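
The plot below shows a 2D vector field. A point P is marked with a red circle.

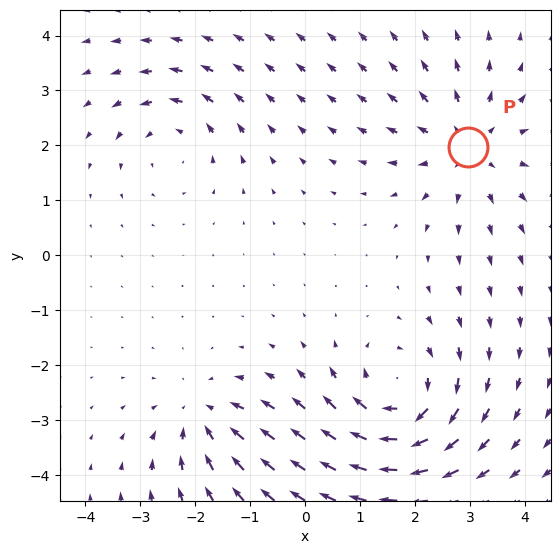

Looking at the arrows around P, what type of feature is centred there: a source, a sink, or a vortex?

At P (3.0, 2.0) the arrows spread outward. Divergence about +3, curl ≈0 — positive divergence with near-zero curl is a source.

source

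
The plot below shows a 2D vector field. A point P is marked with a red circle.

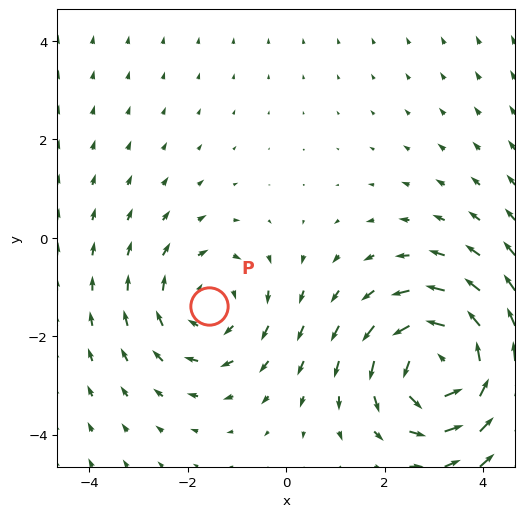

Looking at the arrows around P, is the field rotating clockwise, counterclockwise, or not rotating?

Near P at (-1.6, -1.4) the arrows circulate clockwise. The curl (z-component) there is about -2; negative curl means clockwise rotation.

clockwise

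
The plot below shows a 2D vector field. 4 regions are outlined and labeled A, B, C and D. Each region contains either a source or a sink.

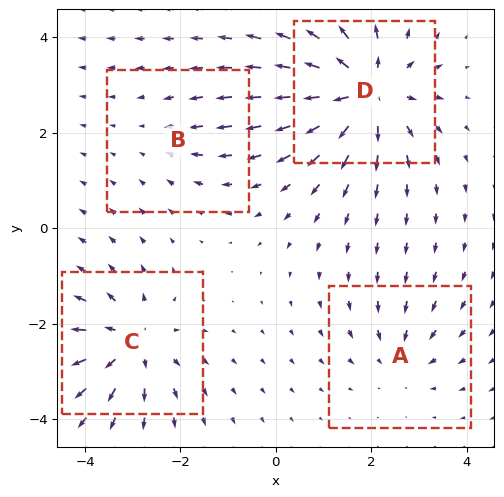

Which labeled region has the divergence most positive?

D

Divergence at each region's feature centre — A: about -3, B: about -2, C: about +5, D: about +7. Region D is most positive.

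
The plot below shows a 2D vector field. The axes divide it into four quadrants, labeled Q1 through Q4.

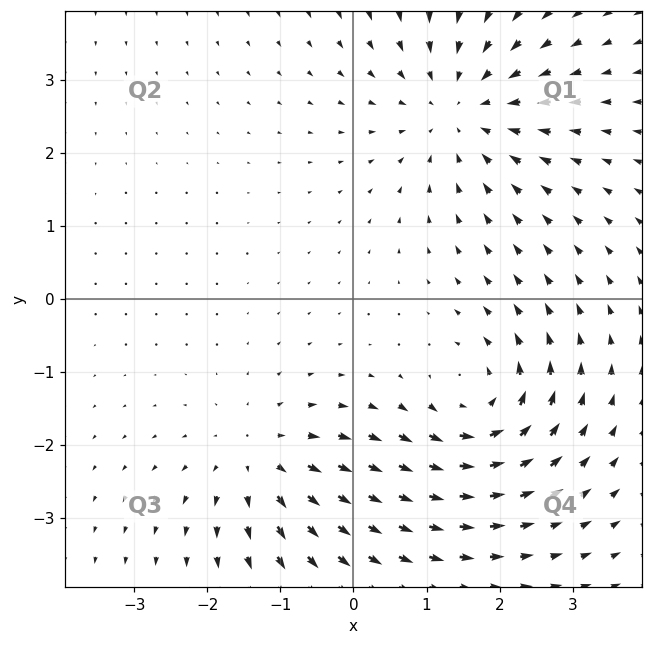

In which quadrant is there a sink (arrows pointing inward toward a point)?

Q1

The sink sits at approximately (1.5, 2.6), which lies in quadrant Q1. The divergence there is about -4, negative as expected for a sink.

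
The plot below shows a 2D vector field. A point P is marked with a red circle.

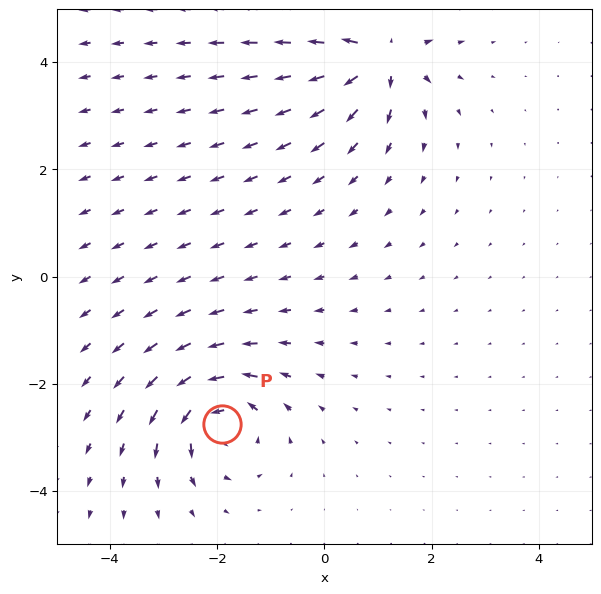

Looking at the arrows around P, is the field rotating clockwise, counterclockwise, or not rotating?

Near P at (-1.9, -2.8) the arrows circulate counterclockwise. The curl (z-component) there is about +5; positive curl means counterclockwise rotation.

counterclockwise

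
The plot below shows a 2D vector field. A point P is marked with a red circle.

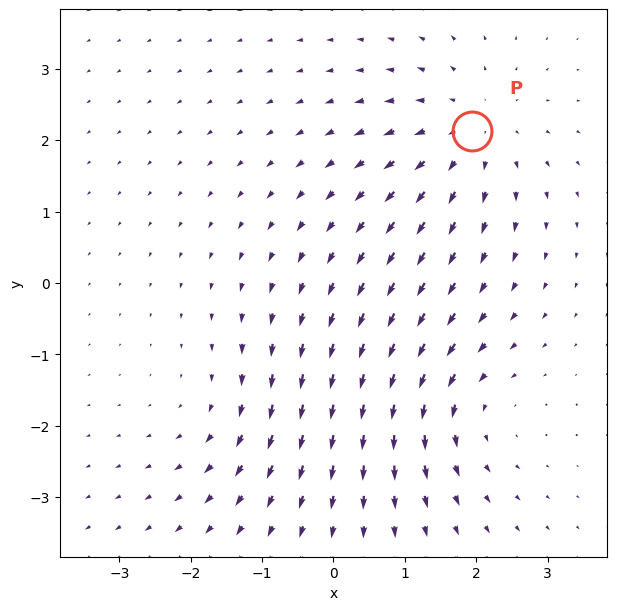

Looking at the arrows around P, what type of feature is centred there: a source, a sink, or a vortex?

At P (1.9, 2.1) the arrows spread outward. Divergence about +4, curl ≈0 — positive divergence with near-zero curl is a source.

source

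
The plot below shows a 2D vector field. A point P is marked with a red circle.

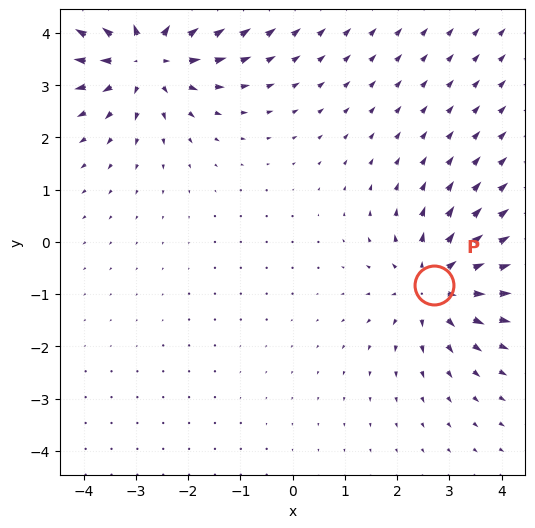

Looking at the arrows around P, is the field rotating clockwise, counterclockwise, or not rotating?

not rotating

Near P at (2.7, -0.8) the arrows show no circulation. The curl there is ≈0.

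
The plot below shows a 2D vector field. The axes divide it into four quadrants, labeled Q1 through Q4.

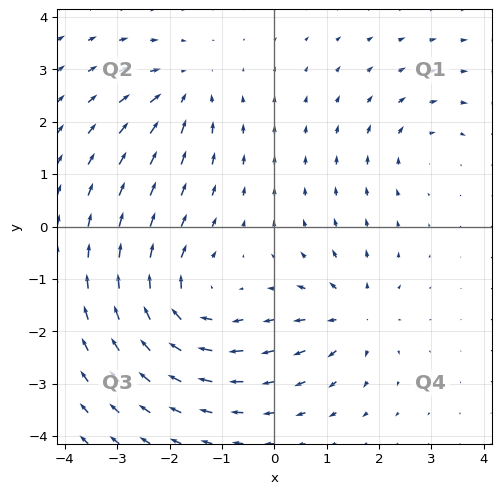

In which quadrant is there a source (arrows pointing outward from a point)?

The source sits at approximately (1.5, -1.7), which lies in quadrant Q4. The divergence there is about +4, positive as expected for a source.

Q4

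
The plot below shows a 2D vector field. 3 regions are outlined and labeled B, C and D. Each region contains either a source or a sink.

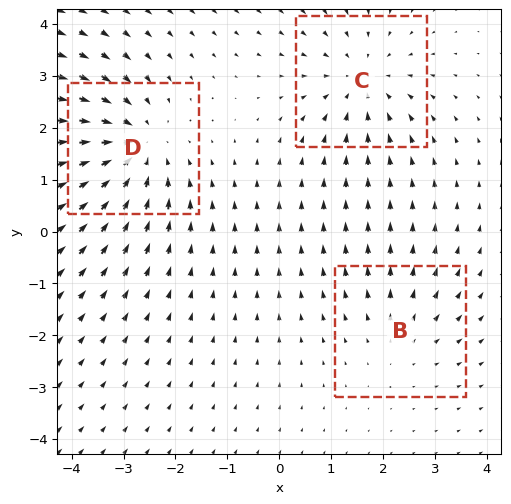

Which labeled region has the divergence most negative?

D

Divergence at each region's feature centre — B: about +2, C: about -3, D: about -4. Region D is most negative.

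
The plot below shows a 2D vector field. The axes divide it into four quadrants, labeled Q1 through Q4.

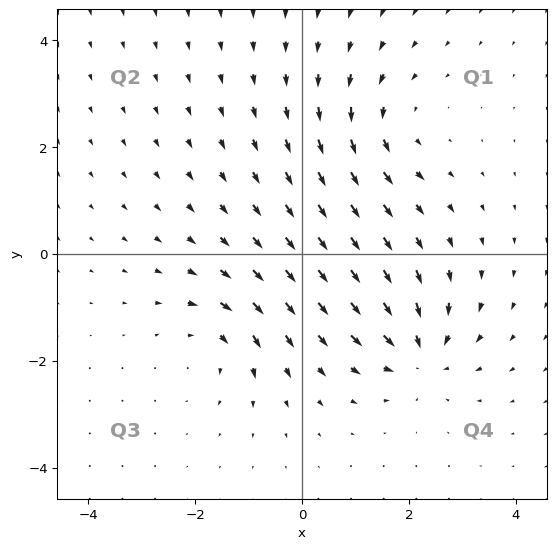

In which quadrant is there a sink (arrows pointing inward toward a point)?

The sink sits at approximately (2.2, -1.9), which lies in quadrant Q4. The divergence there is about -6, negative as expected for a sink.

Q4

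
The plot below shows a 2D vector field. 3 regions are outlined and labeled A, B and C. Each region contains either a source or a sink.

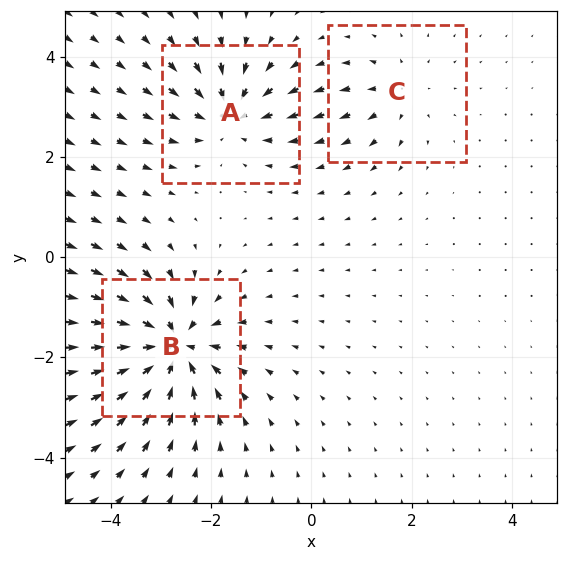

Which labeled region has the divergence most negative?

Divergence at each region's feature centre — A: about -4, B: about -6, C: about +2. Region B is most negative.

B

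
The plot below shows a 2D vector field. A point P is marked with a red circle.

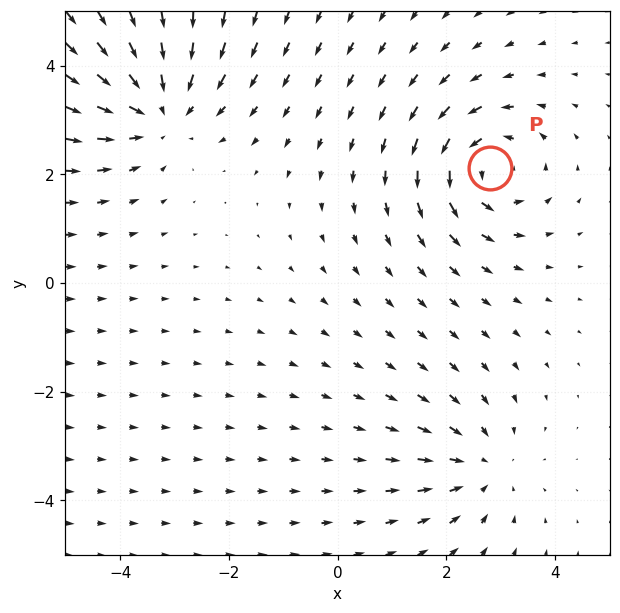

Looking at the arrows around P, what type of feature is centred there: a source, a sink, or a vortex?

vortex

At P (2.8, 2.1) the arrows circulate counterclockwise. Divergence ≈0, curl about +5 — near-zero divergence with nonzero curl is a vortex.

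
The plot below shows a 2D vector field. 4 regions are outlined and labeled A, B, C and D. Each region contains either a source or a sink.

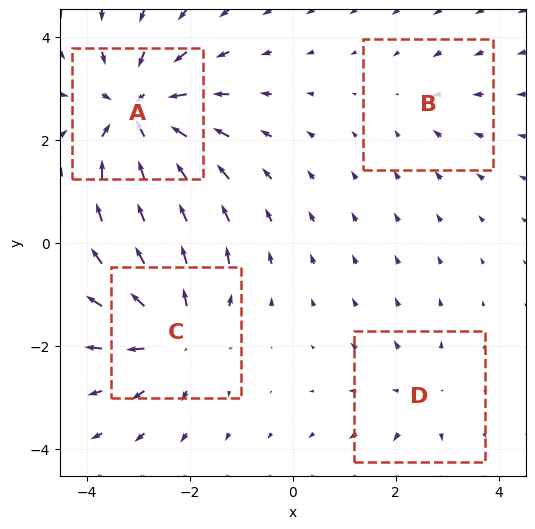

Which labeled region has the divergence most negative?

Divergence at each region's feature centre — A: about -6, B: about -2, C: about +5, D: about +3. Region A is most negative.

A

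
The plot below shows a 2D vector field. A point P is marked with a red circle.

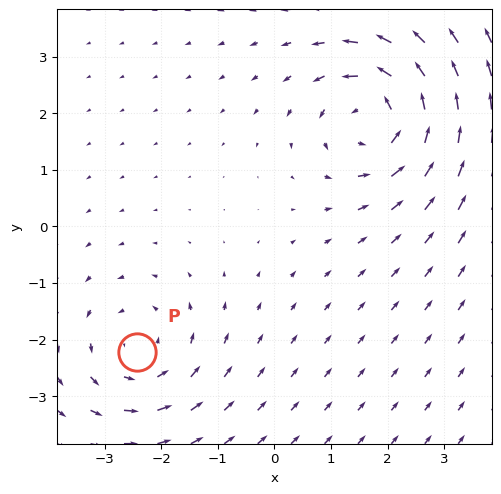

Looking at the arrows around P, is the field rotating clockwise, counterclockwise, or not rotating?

counterclockwise

Near P at (-2.4, -2.2) the arrows circulate counterclockwise. The curl (z-component) there is about +3; positive curl means counterclockwise rotation.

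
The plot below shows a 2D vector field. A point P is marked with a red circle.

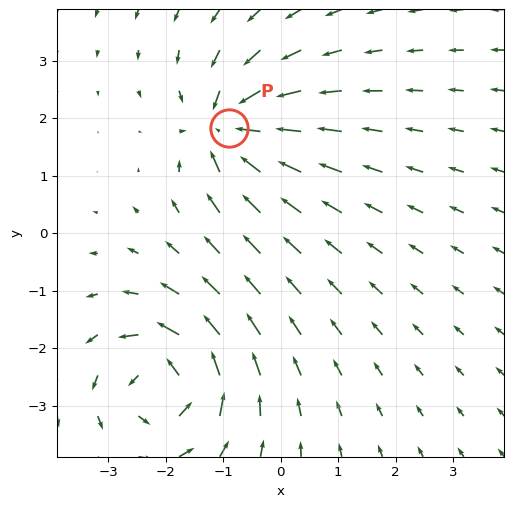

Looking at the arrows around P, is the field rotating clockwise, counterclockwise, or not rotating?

not rotating

Near P at (-0.9, 1.8) the arrows show no circulation. The curl there is ≈0.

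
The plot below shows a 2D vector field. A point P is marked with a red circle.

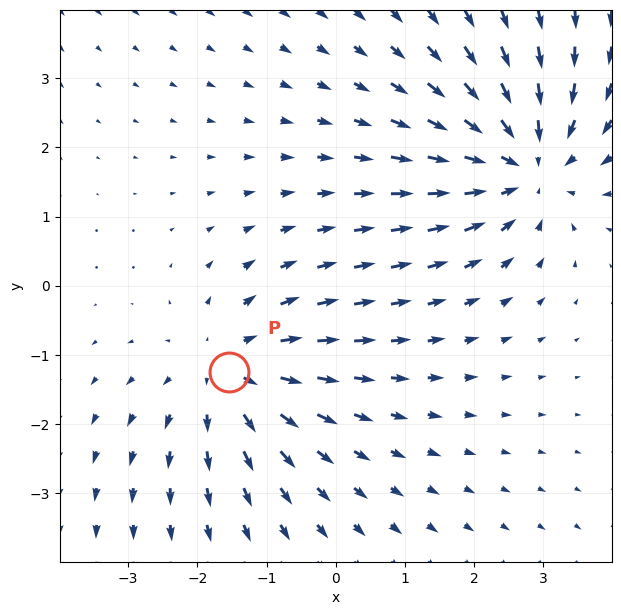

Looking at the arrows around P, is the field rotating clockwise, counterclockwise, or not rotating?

Near P at (-1.5, -1.2) the arrows show no circulation. The curl there is ≈0.

not rotating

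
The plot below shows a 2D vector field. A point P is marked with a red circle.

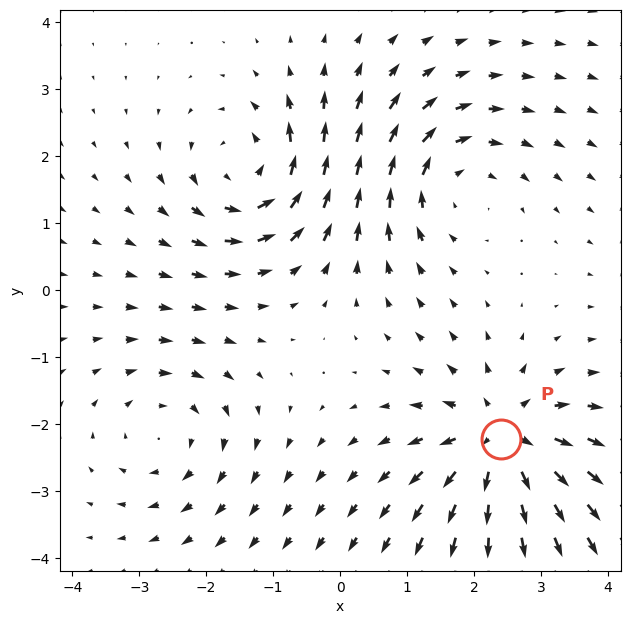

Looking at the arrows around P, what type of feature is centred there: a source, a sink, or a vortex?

At P (2.4, -2.2) the arrows spread outward. Divergence about +6, curl ≈0 — positive divergence with near-zero curl is a source.

source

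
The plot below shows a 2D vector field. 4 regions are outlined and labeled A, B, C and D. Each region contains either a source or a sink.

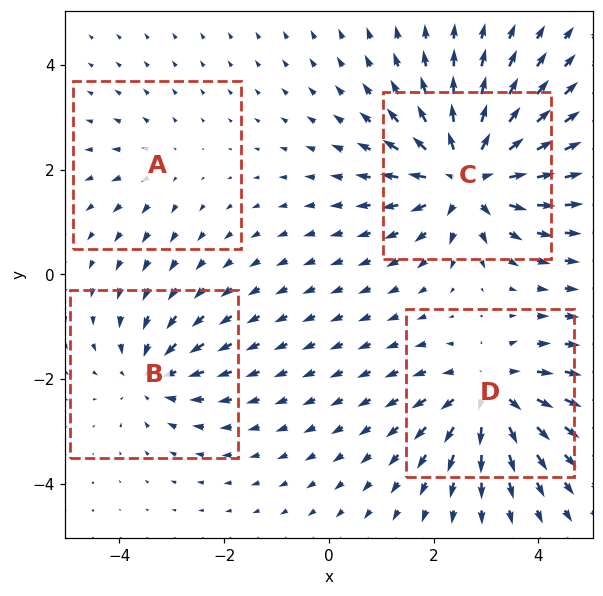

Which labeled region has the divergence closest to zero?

A

Divergence at each region's feature centre — A: about +2, B: about -4, C: about +7, D: about +5. Region A is closest to zero.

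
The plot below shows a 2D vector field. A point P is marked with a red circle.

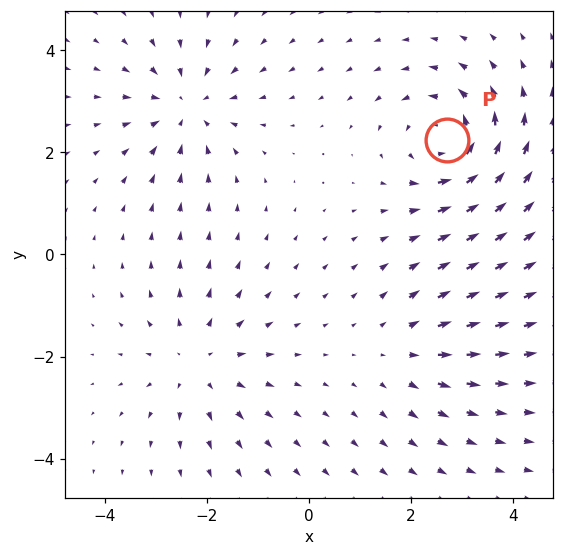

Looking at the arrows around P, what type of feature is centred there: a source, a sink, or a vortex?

vortex

At P (2.7, 2.2) the arrows circulate counterclockwise. Divergence ≈0, curl about +5 — near-zero divergence with nonzero curl is a vortex.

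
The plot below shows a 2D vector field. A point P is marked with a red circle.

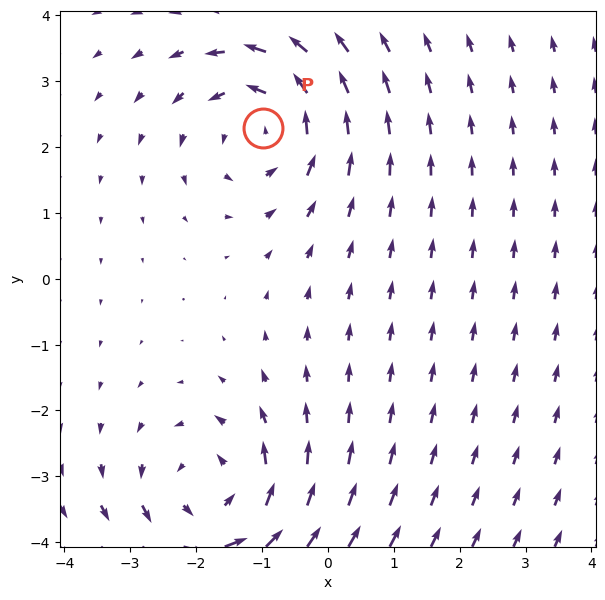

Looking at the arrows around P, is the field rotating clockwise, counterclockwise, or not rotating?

counterclockwise

Near P at (-1.0, 2.3) the arrows circulate counterclockwise. The curl (z-component) there is about +3; positive curl means counterclockwise rotation.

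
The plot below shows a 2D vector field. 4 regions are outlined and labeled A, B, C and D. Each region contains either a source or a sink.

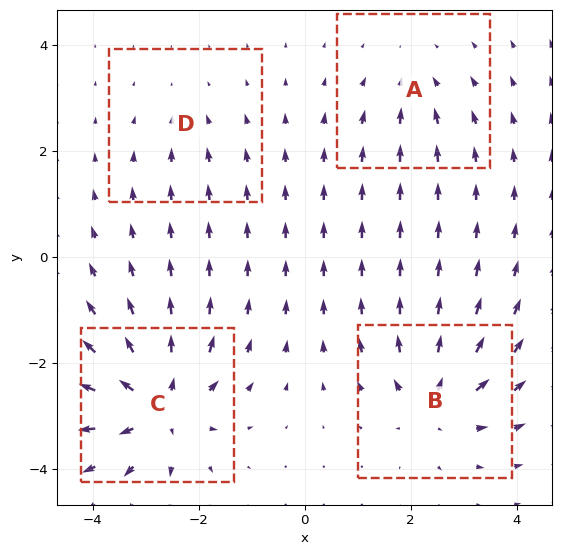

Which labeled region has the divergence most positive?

Divergence at each region's feature centre — A: about -3, B: about +6, C: about +8, D: about -2. Region C is most positive.

C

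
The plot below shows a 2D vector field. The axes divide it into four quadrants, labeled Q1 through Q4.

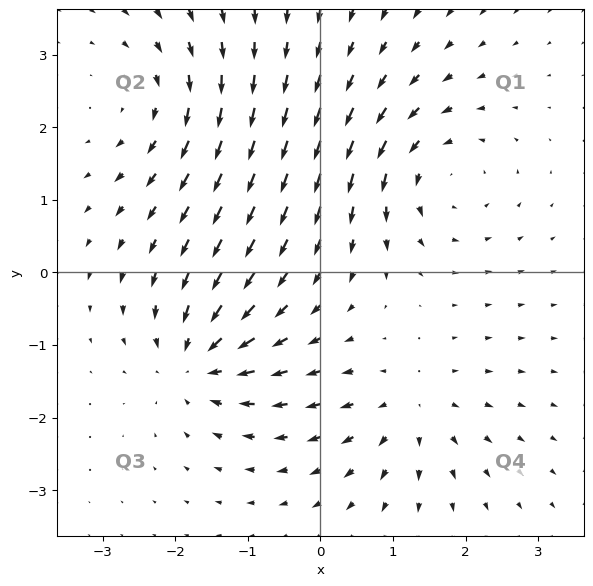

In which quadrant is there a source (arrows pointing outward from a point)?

The source sits at approximately (1.2, -1.9), which lies in quadrant Q4. The divergence there is about +4, positive as expected for a source.

Q4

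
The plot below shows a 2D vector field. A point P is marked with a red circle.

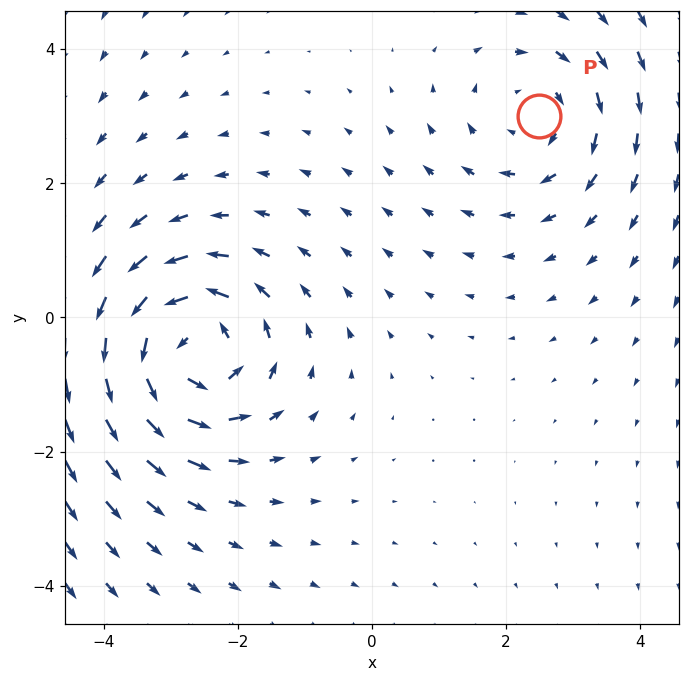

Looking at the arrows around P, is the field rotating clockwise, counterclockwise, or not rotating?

clockwise

Near P at (2.5, 3.0) the arrows circulate clockwise. The curl (z-component) there is about -3; negative curl means clockwise rotation.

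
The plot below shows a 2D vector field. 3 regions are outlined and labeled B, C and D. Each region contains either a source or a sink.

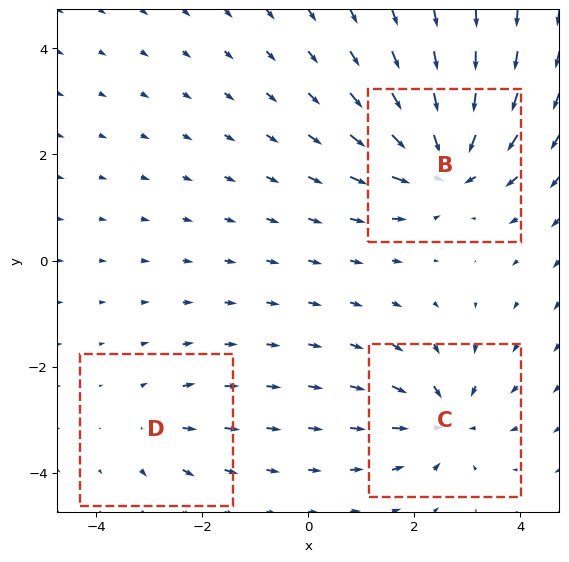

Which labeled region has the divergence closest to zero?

D

Divergence at each region's feature centre — B: about -6, C: about -4, D: about +2. Region D is closest to zero.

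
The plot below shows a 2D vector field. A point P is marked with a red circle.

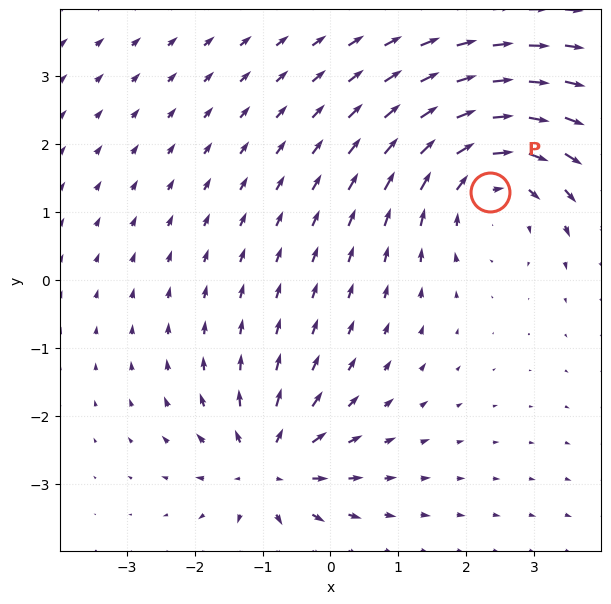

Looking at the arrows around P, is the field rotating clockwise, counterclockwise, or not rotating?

Near P at (2.3, 1.3) the arrows circulate clockwise. The curl (z-component) there is about -4; negative curl means clockwise rotation.

clockwise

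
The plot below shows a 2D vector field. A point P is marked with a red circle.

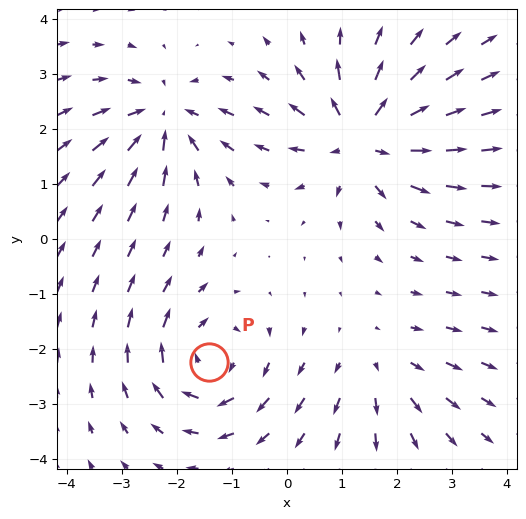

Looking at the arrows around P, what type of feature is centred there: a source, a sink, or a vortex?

At P (-1.4, -2.2) the arrows circulate clockwise. Divergence ≈0, curl about -4 — near-zero divergence with nonzero curl is a vortex.

vortex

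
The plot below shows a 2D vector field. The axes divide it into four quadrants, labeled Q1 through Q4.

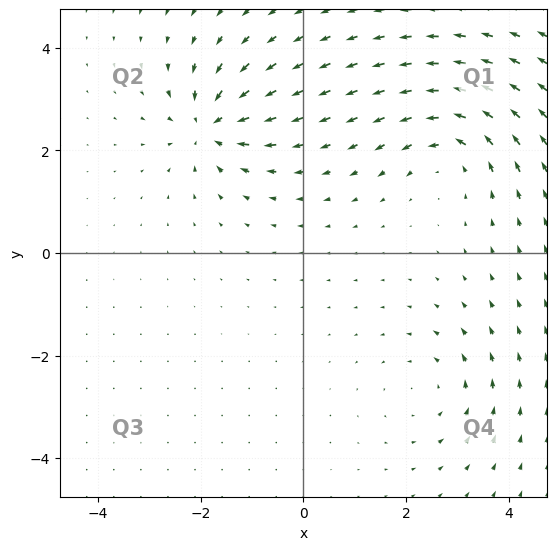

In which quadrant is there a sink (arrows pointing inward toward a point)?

The sink sits at approximately (-1.8, 2.5), which lies in quadrant Q2. The divergence there is about -6, negative as expected for a sink.

Q2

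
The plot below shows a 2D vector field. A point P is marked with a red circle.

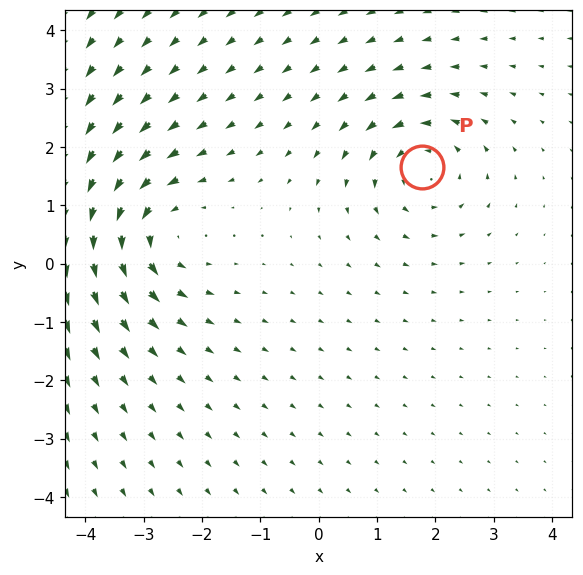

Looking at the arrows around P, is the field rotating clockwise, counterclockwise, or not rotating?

Near P at (1.8, 1.7) the arrows circulate counterclockwise. The curl (z-component) there is about +4; positive curl means counterclockwise rotation.

counterclockwise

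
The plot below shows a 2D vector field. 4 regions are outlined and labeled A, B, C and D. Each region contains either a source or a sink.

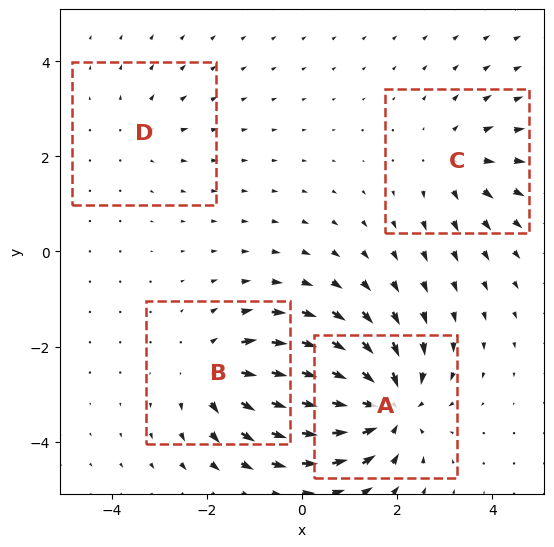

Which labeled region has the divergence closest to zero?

Divergence at each region's feature centre — A: about -7, B: about +5, C: about +3, D: about +2. Region D is closest to zero.

D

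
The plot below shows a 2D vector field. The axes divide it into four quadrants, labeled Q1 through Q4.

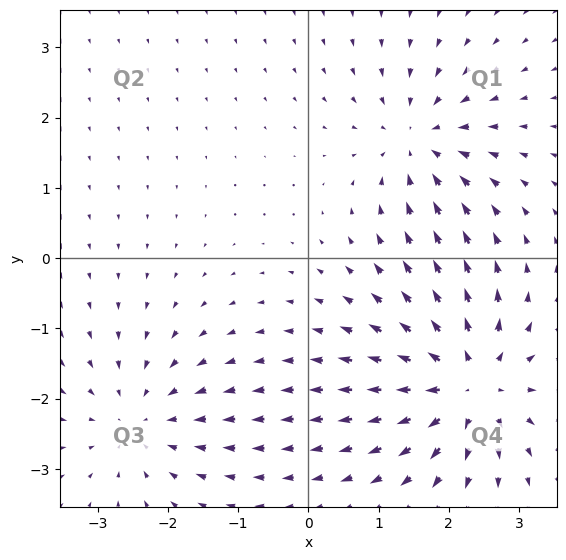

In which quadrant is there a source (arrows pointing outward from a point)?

The source sits at approximately (2.3, -1.8), which lies in quadrant Q4. The divergence there is about +5, positive as expected for a source.

Q4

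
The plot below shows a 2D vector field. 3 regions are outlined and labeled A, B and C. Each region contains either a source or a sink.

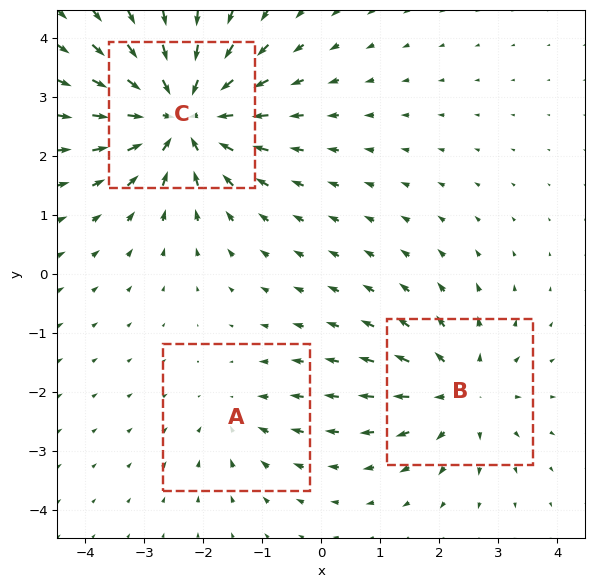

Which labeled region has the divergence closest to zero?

Divergence at each region's feature centre — A: about -2, B: about +3, C: about -5. Region A is closest to zero.

A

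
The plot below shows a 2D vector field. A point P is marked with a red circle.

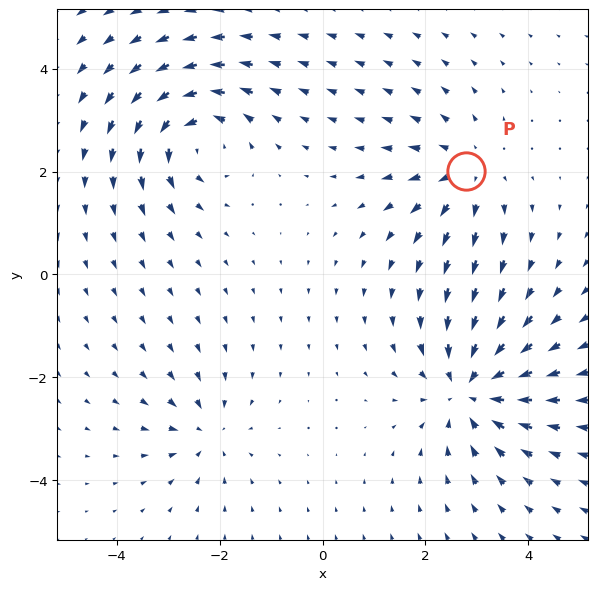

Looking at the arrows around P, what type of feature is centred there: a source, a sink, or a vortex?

At P (2.8, 2.0) the arrows spread outward. Divergence about +3, curl ≈0 — positive divergence with near-zero curl is a source.

source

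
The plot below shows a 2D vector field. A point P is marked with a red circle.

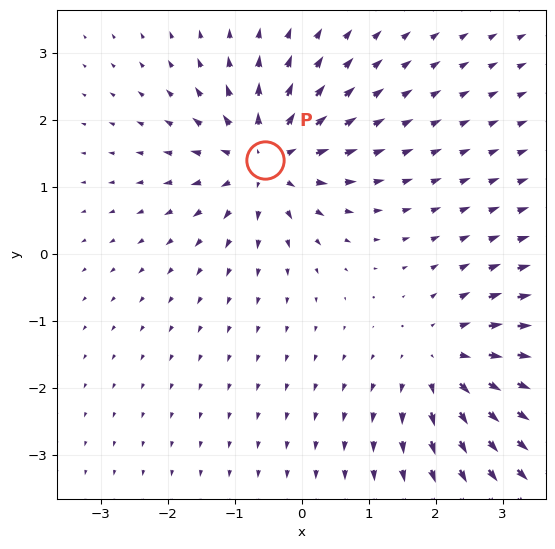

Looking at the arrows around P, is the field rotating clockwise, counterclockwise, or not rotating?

not rotating

Near P at (-0.6, 1.4) the arrows show no circulation. The curl there is ≈0.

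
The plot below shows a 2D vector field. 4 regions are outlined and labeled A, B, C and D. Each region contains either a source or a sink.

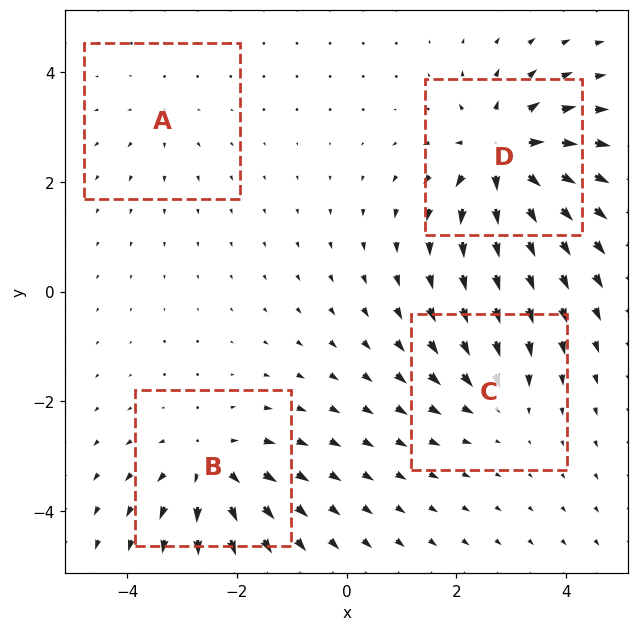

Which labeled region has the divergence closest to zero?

Divergence at each region's feature centre — A: about +2, B: about +5, C: about -4, D: about +8. Region A is closest to zero.

A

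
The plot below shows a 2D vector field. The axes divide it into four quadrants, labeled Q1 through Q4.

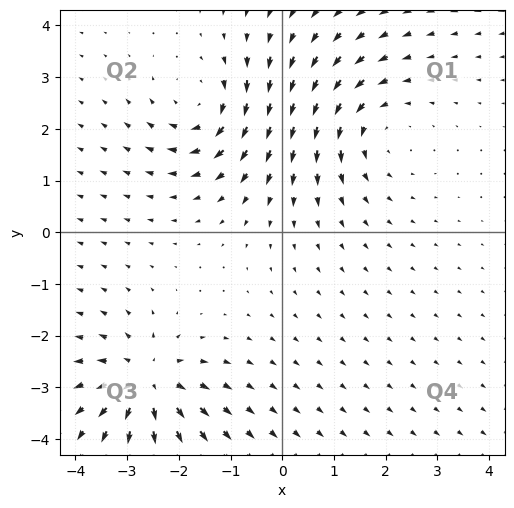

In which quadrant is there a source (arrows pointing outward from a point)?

Q3

The source sits at approximately (-2.6, -2.9), which lies in quadrant Q3. The divergence there is about +4, positive as expected for a source.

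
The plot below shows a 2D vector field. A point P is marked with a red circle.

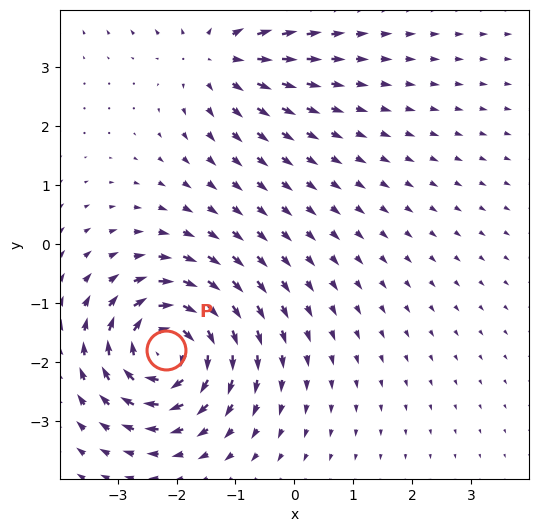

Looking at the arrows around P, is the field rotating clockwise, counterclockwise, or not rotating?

Near P at (-2.2, -1.8) the arrows circulate clockwise. The curl (z-component) there is about -6; negative curl means clockwise rotation.

clockwise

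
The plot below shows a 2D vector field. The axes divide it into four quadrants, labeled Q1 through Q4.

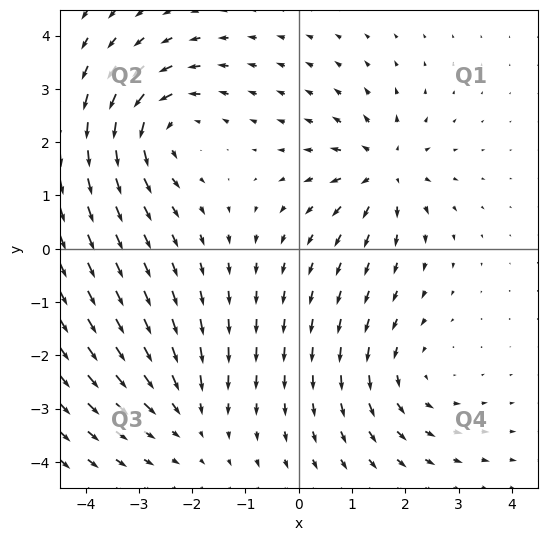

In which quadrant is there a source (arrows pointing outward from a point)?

The source sits at approximately (1.6, 1.5), which lies in quadrant Q1. The divergence there is about +5, positive as expected for a source.

Q1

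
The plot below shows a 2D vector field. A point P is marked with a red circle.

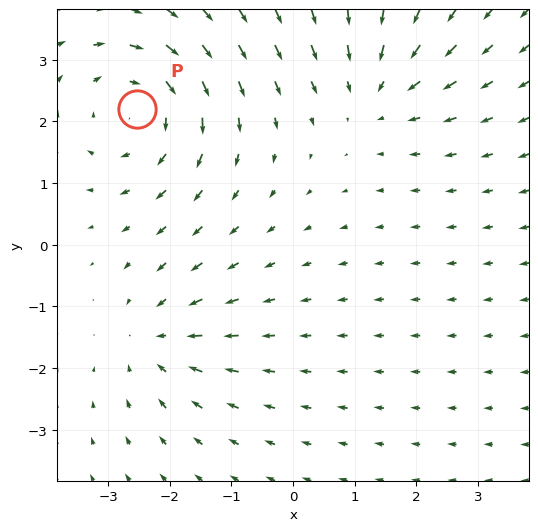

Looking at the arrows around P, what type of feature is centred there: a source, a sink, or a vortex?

At P (-2.5, 2.2) the arrows circulate clockwise. Divergence ≈0, curl about -4 — near-zero divergence with nonzero curl is a vortex.

vortex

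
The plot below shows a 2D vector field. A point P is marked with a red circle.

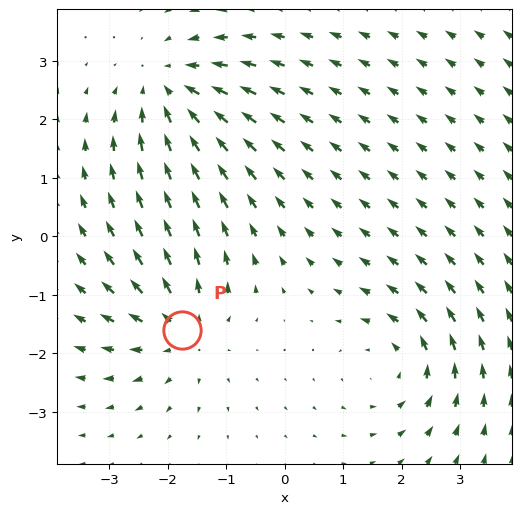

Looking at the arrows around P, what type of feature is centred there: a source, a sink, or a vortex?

source

At P (-1.8, -1.6) the arrows spread outward. Divergence about +3, curl ≈0 — positive divergence with near-zero curl is a source.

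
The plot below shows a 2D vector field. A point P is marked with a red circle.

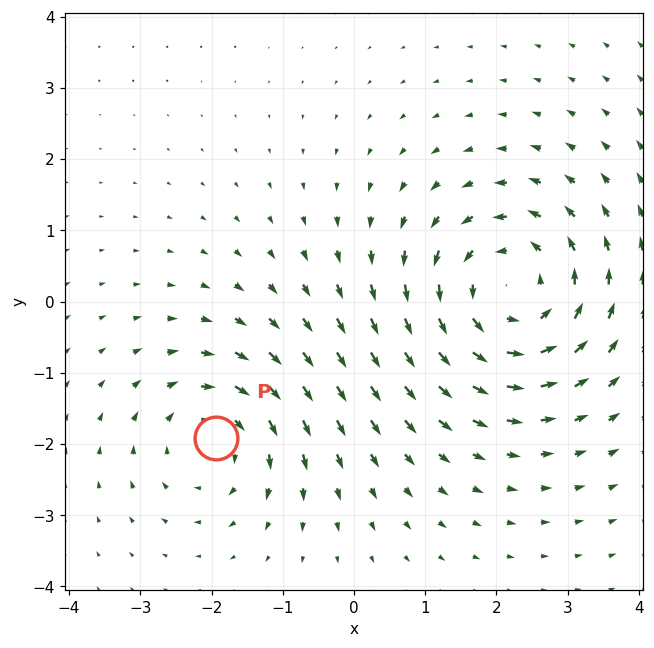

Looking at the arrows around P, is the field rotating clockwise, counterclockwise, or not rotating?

clockwise

Near P at (-1.9, -1.9) the arrows circulate clockwise. The curl (z-component) there is about -3; negative curl means clockwise rotation.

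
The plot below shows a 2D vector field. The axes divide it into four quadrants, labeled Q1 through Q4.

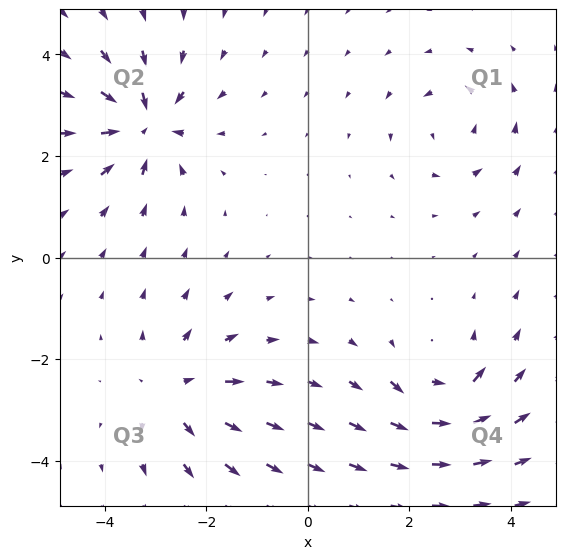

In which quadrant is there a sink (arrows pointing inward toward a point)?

The sink sits at approximately (-3.2, 2.6), which lies in quadrant Q2. The divergence there is about -6, negative as expected for a sink.

Q2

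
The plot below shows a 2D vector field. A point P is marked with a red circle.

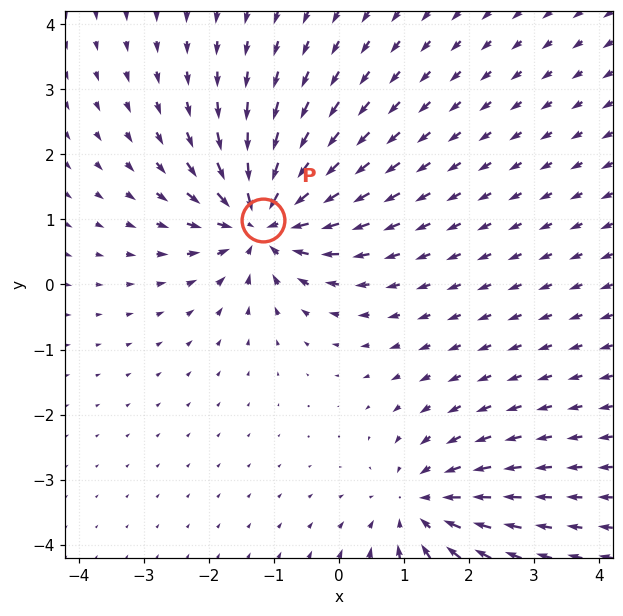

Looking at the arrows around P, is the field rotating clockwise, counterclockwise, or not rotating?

Near P at (-1.2, 1.0) the arrows show no circulation. The curl there is ≈0.

not rotating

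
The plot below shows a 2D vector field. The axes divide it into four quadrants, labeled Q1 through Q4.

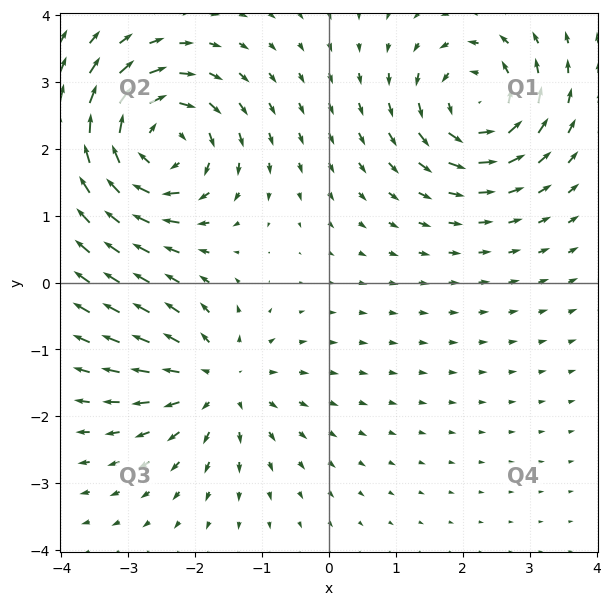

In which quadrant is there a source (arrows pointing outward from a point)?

The source sits at approximately (-1.7, -1.5), which lies in quadrant Q3. The divergence there is about +4, positive as expected for a source.

Q3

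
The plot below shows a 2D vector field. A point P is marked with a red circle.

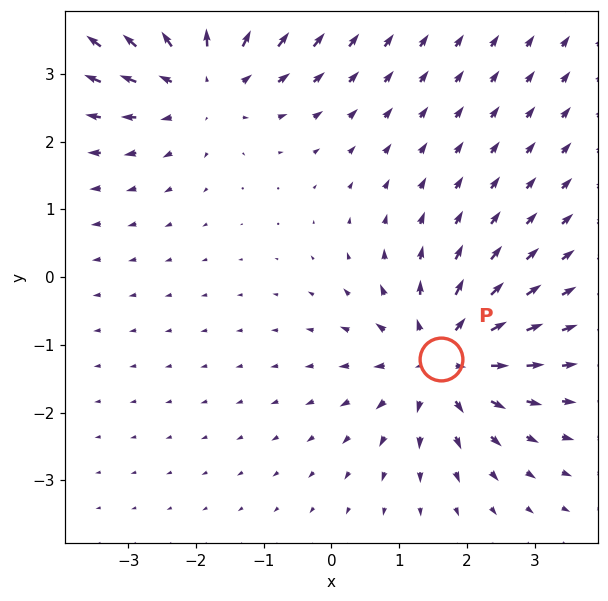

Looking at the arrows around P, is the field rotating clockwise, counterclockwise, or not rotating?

Near P at (1.6, -1.2) the arrows show no circulation. The curl there is ≈0.

not rotating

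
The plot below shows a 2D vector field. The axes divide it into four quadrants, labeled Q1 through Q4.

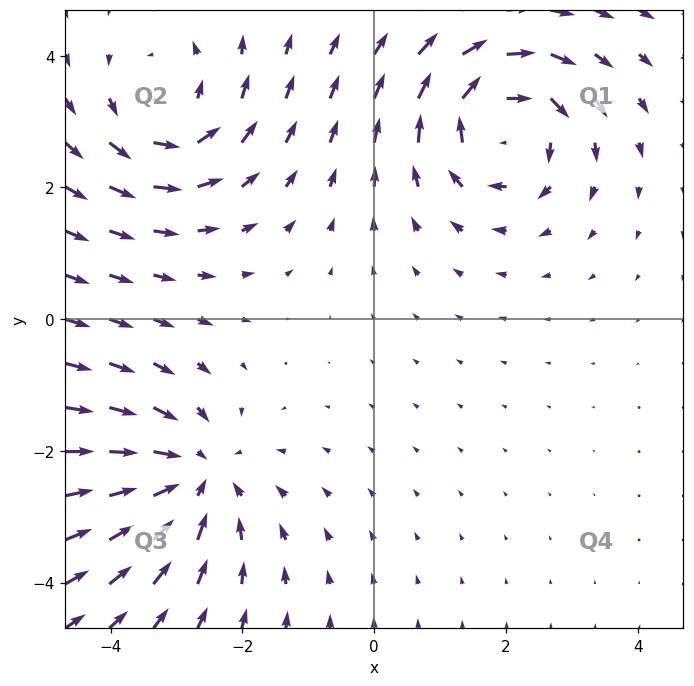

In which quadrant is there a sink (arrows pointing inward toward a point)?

Q3

The sink sits at approximately (-2.8, -2.4), which lies in quadrant Q3. The divergence there is about -4, negative as expected for a sink.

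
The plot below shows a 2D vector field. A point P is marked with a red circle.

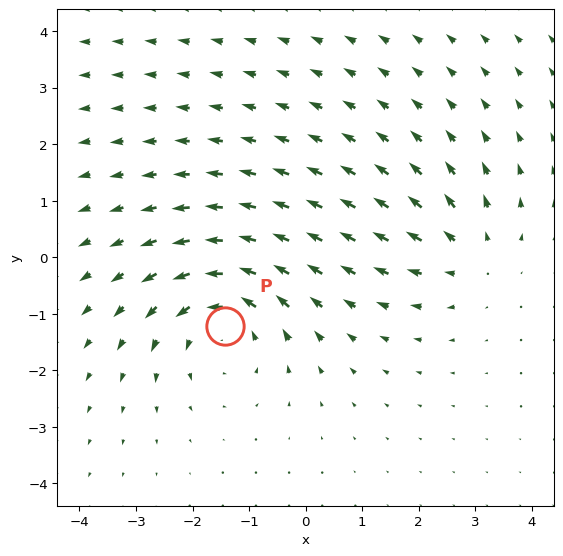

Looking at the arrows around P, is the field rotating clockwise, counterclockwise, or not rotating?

counterclockwise

Near P at (-1.4, -1.2) the arrows circulate counterclockwise. The curl (z-component) there is about +4; positive curl means counterclockwise rotation.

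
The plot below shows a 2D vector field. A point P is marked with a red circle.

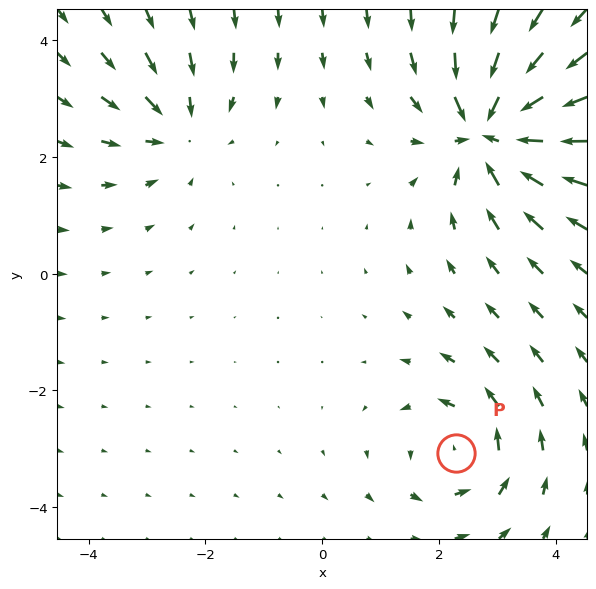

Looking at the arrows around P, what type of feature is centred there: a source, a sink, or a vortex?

vortex

At P (2.3, -3.1) the arrows circulate counterclockwise. Divergence ≈0, curl about +3 — near-zero divergence with nonzero curl is a vortex.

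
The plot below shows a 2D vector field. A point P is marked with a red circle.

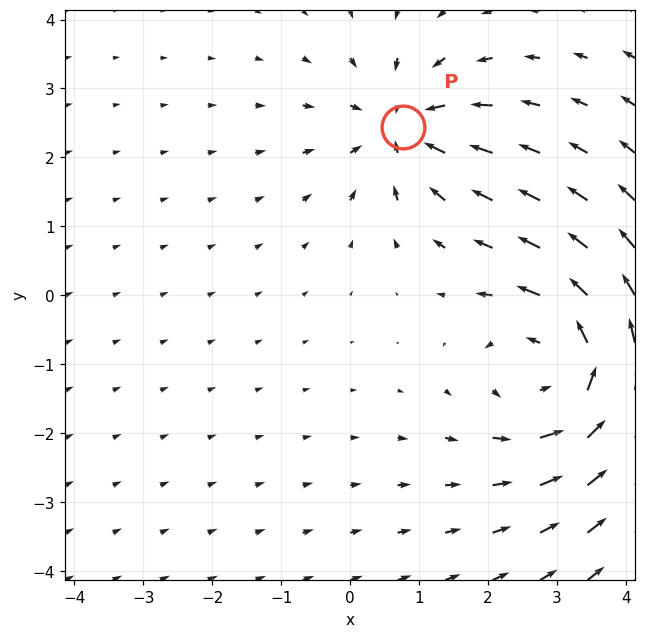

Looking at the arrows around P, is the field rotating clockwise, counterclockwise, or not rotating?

not rotating

Near P at (0.8, 2.4) the arrows show no circulation. The curl there is ≈0.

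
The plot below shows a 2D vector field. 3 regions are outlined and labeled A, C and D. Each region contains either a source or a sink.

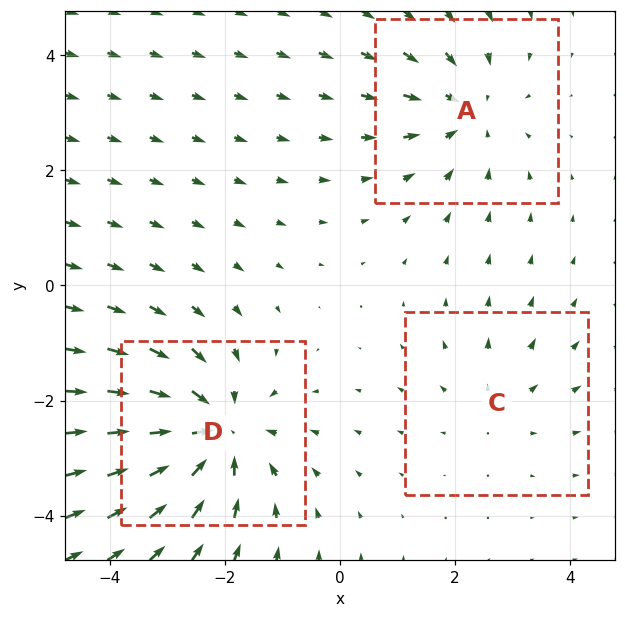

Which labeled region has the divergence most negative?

D

Divergence at each region's feature centre — A: about -3, C: about +2, D: about -4. Region D is most negative.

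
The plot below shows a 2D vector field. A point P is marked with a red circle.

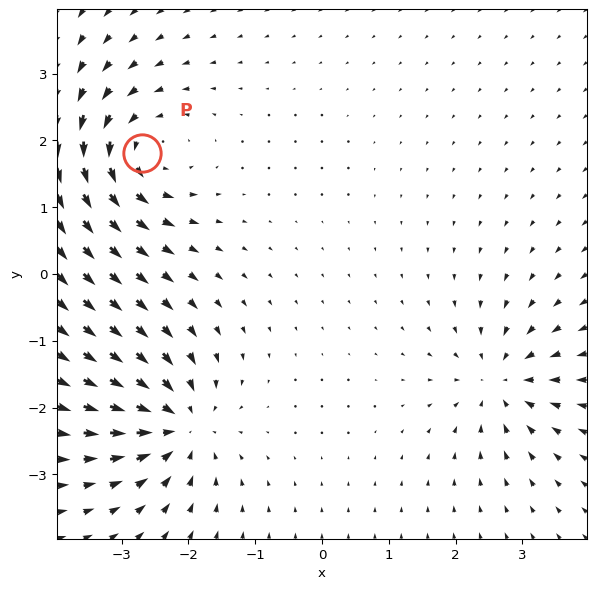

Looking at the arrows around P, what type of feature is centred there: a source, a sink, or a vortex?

vortex

At P (-2.7, 1.8) the arrows circulate counterclockwise. Divergence ≈0, curl about +5 — near-zero divergence with nonzero curl is a vortex.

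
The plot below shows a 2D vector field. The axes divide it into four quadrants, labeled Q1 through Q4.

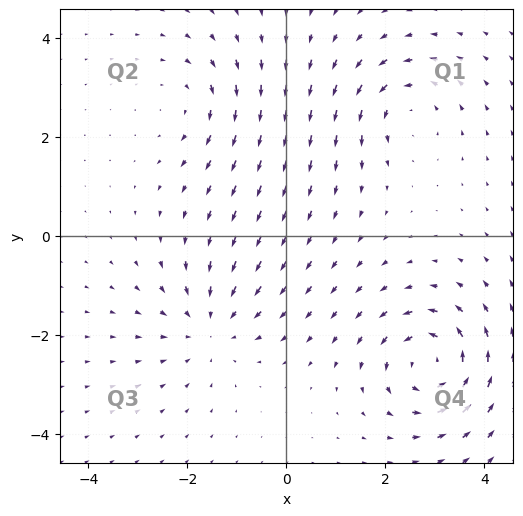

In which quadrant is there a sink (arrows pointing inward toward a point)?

The sink sits at approximately (-1.5, -1.8), which lies in quadrant Q3. The divergence there is about -3, negative as expected for a sink.

Q3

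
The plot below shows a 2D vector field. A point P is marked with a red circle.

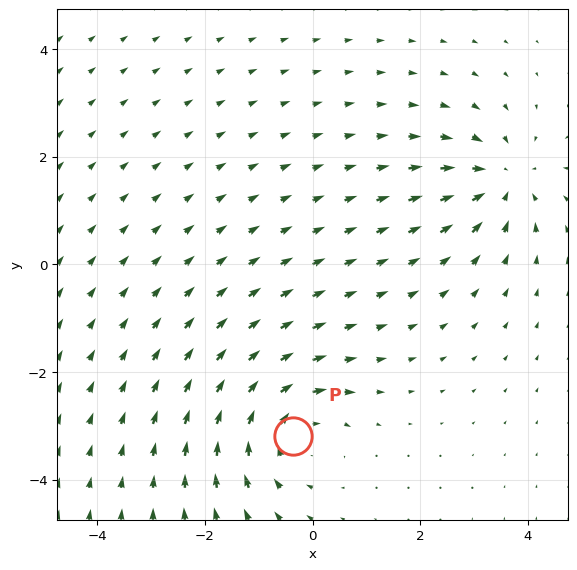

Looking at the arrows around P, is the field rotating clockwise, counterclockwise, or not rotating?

clockwise

Near P at (-0.4, -3.2) the arrows circulate clockwise. The curl (z-component) there is about -3; negative curl means clockwise rotation.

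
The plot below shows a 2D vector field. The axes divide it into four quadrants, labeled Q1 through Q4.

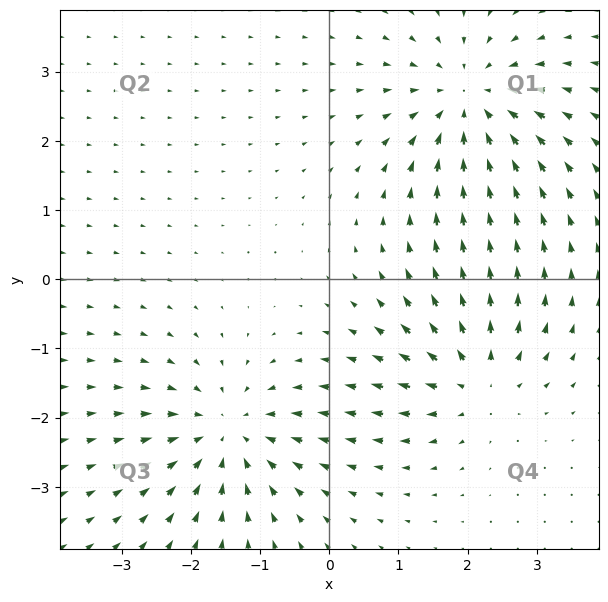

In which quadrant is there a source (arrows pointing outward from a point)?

The source sits at approximately (2.1, -1.4), which lies in quadrant Q4. The divergence there is about +4, positive as expected for a source.

Q4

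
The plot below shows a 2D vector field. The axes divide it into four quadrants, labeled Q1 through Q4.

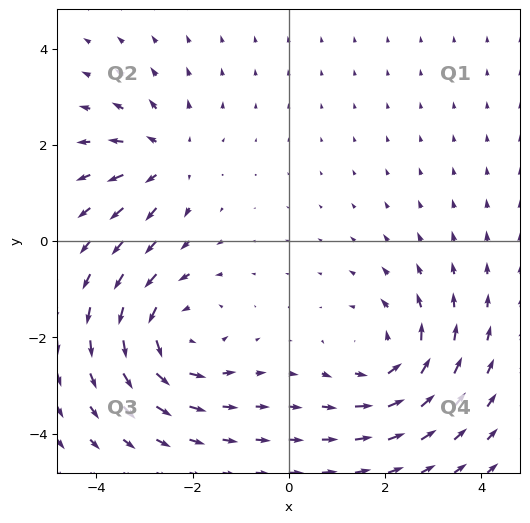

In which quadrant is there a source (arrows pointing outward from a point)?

The source sits at approximately (-2.6, 1.7), which lies in quadrant Q2. The divergence there is about +4, positive as expected for a source.

Q2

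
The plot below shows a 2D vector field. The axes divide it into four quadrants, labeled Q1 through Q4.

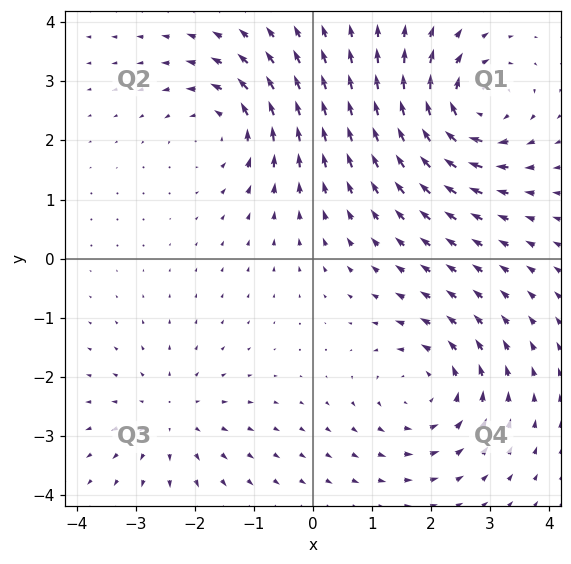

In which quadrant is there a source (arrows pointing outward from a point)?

The source sits at approximately (-2.4, -2.7), which lies in quadrant Q3. The divergence there is about +3, positive as expected for a source.

Q3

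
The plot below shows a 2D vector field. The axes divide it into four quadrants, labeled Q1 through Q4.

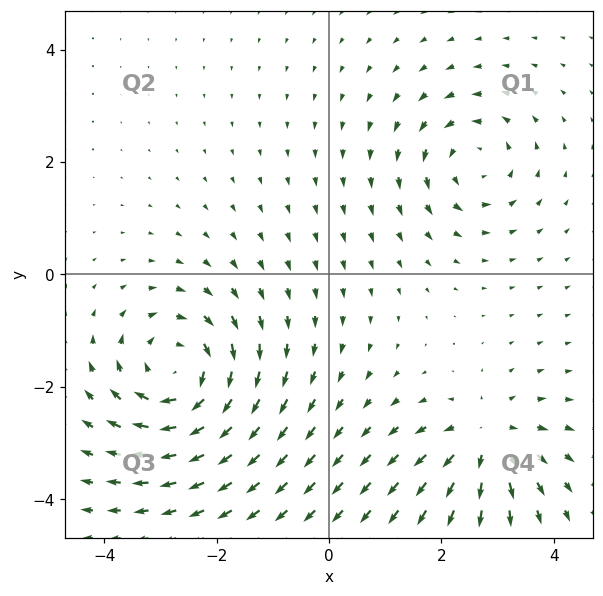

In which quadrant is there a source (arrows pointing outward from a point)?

Q4

The source sits at approximately (2.8, -2.9), which lies in quadrant Q4. The divergence there is about +4, positive as expected for a source.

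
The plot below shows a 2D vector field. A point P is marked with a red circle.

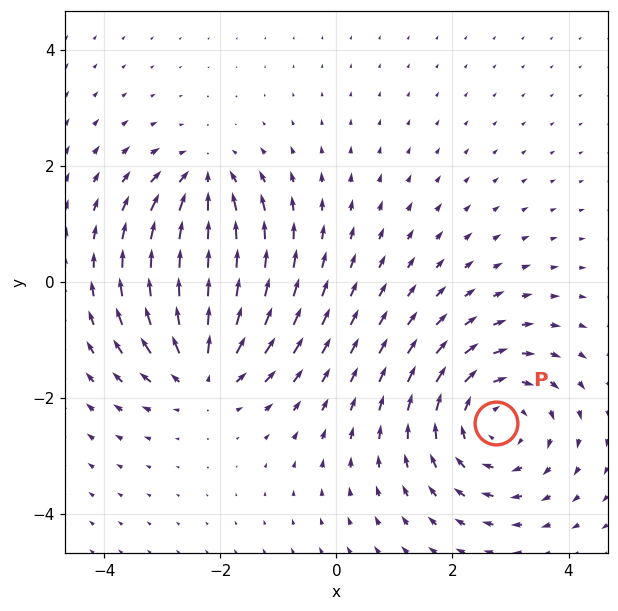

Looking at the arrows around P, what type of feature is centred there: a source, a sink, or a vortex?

At P (2.7, -2.4) the arrows circulate clockwise. Divergence ≈0, curl about -4 — near-zero divergence with nonzero curl is a vortex.

vortex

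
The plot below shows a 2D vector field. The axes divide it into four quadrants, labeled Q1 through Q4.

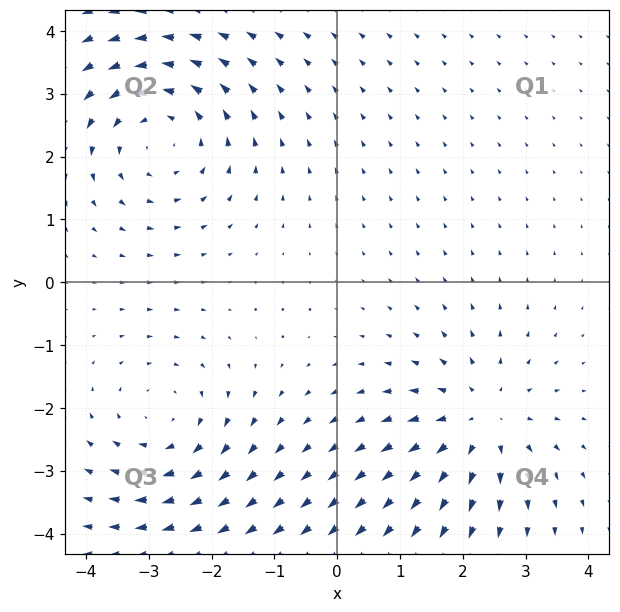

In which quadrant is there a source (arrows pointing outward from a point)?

Q4

The source sits at approximately (2.3, -2.2), which lies in quadrant Q4. The divergence there is about +4, positive as expected for a source.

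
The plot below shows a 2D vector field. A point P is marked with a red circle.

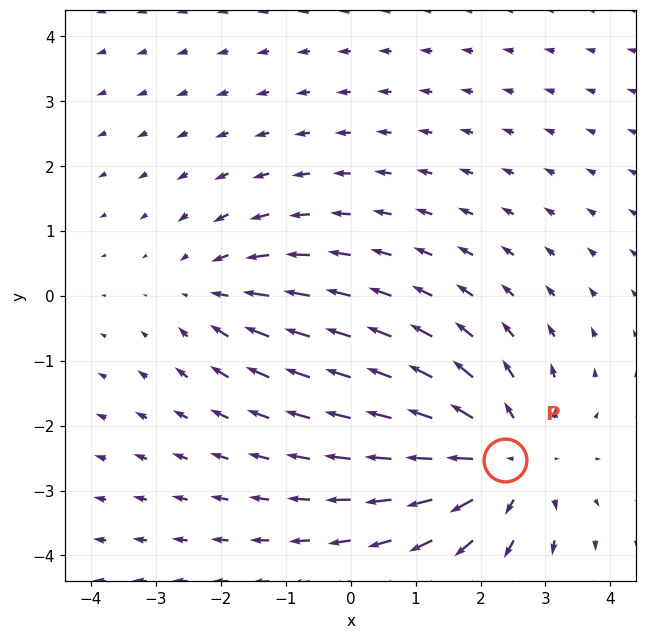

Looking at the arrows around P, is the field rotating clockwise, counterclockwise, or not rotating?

Near P at (2.4, -2.5) the arrows show no circulation. The curl there is ≈0.

not rotating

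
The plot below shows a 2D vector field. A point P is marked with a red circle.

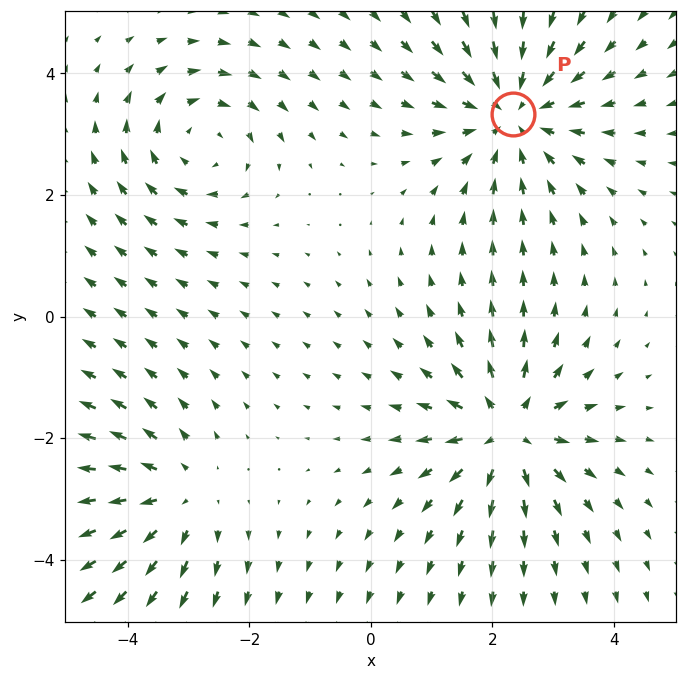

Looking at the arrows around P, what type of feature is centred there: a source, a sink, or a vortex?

sink

At P (2.3, 3.3) the arrows converge inward. Divergence about -3, curl ≈0 — negative divergence with near-zero curl is a sink.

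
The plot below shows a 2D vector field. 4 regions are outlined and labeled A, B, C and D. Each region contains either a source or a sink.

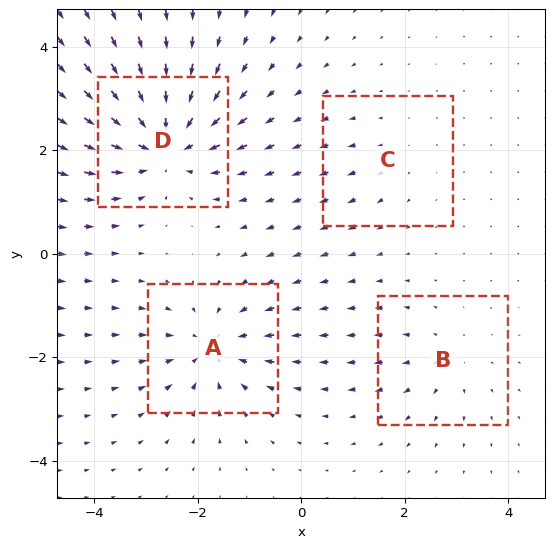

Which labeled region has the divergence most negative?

Divergence at each region's feature centre — A: about -5, B: about +3, C: about +2, D: about -7. Region D is most negative.

D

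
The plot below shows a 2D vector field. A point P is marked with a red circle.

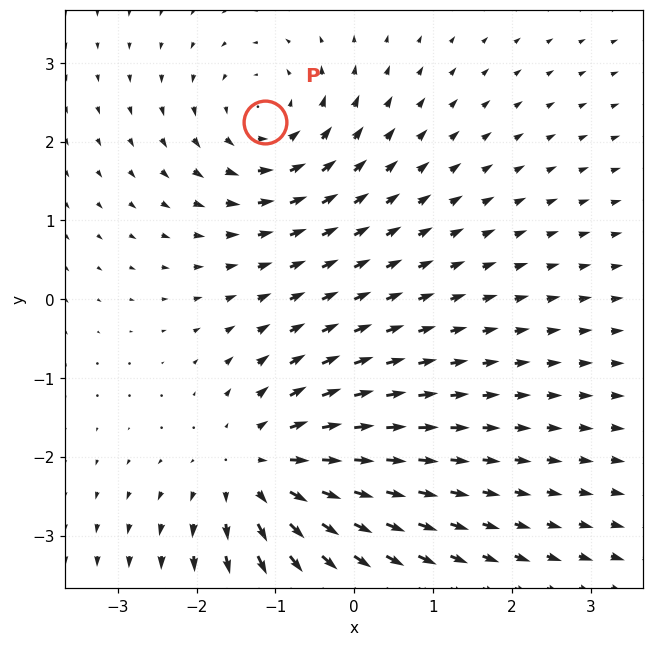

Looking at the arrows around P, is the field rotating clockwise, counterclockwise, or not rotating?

counterclockwise

Near P at (-1.1, 2.2) the arrows circulate counterclockwise. The curl (z-component) there is about +3; positive curl means counterclockwise rotation.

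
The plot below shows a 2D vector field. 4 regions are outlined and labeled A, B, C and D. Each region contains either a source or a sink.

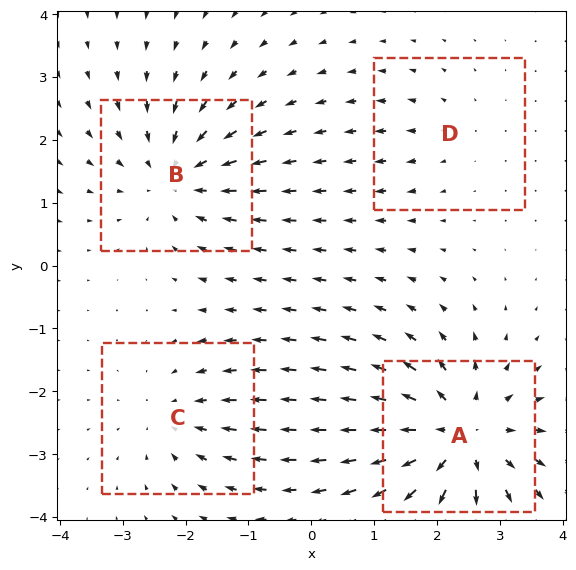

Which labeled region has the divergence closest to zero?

D

Divergence at each region's feature centre — A: about +7, B: about -5, C: about -3, D: about +2. Region D is closest to zero.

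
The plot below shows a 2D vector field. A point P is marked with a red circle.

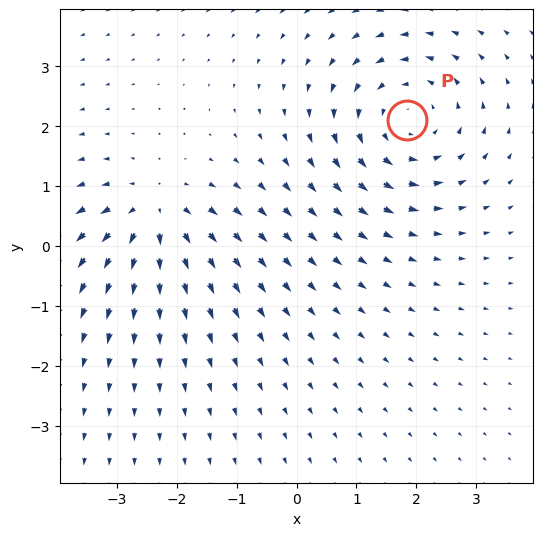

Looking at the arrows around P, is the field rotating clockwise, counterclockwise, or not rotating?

Near P at (1.9, 2.1) the arrows circulate counterclockwise. The curl (z-component) there is about +3; positive curl means counterclockwise rotation.

counterclockwise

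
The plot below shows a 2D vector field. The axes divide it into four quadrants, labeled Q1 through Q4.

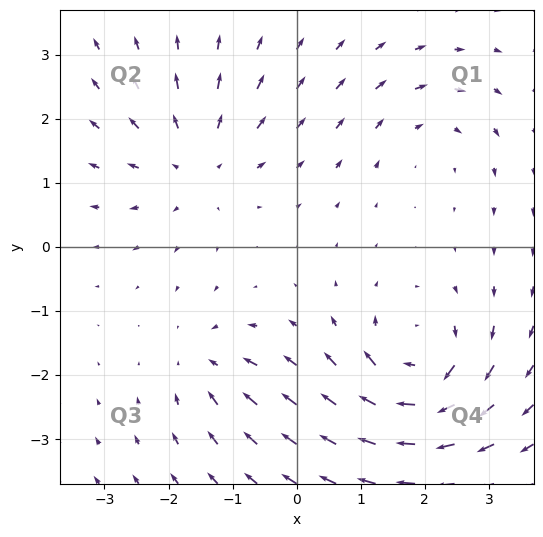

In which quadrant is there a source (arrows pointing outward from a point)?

The source sits at approximately (-1.6, 1.3), which lies in quadrant Q2. The divergence there is about +3, positive as expected for a source.

Q2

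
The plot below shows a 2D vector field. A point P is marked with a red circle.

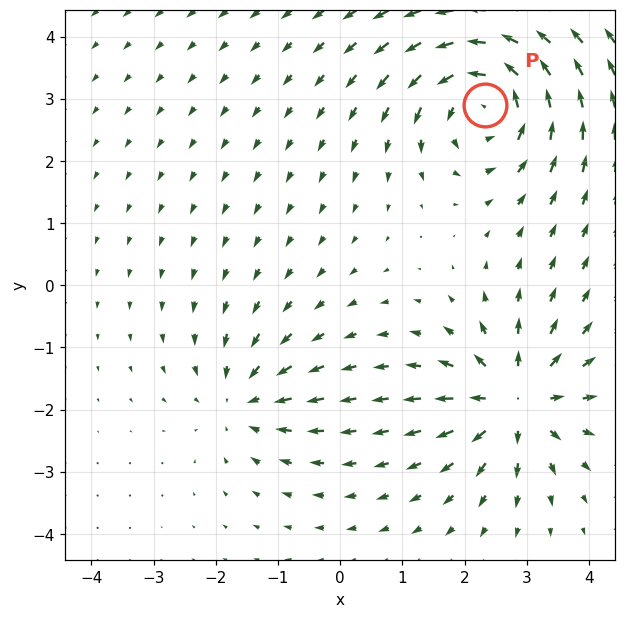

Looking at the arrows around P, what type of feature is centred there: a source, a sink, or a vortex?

At P (2.3, 2.9) the arrows circulate counterclockwise. Divergence ≈0, curl about +5 — near-zero divergence with nonzero curl is a vortex.

vortex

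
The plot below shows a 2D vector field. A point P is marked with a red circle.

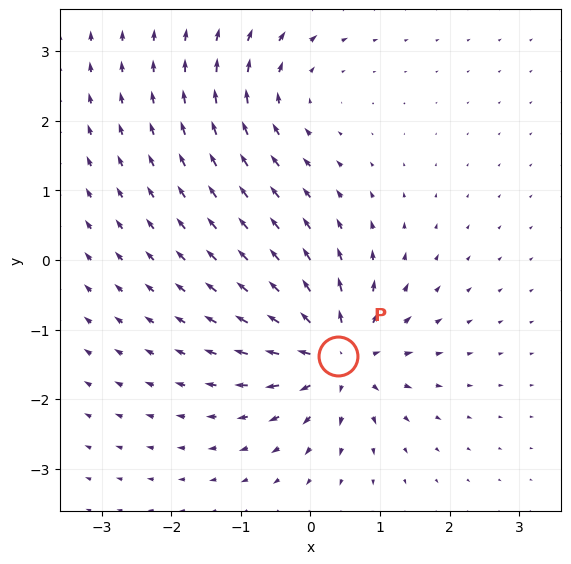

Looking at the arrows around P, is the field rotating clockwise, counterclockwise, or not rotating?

Near P at (0.4, -1.4) the arrows show no circulation. The curl there is ≈0.

not rotating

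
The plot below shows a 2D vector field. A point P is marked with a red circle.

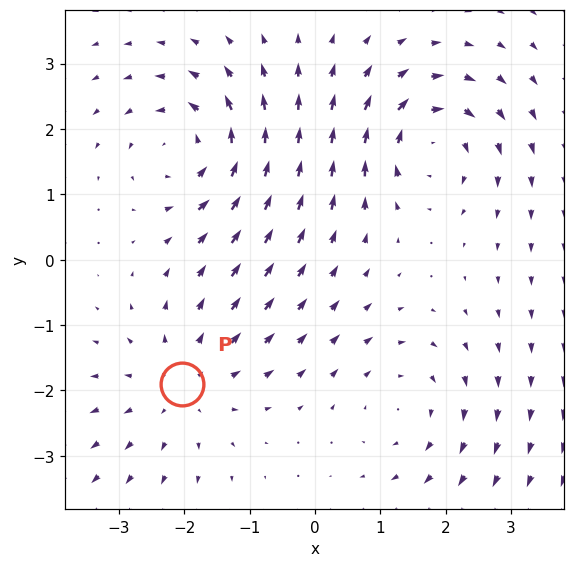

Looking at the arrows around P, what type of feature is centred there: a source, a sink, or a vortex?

source

At P (-2.0, -1.9) the arrows spread outward. Divergence about +3, curl ≈0 — positive divergence with near-zero curl is a source.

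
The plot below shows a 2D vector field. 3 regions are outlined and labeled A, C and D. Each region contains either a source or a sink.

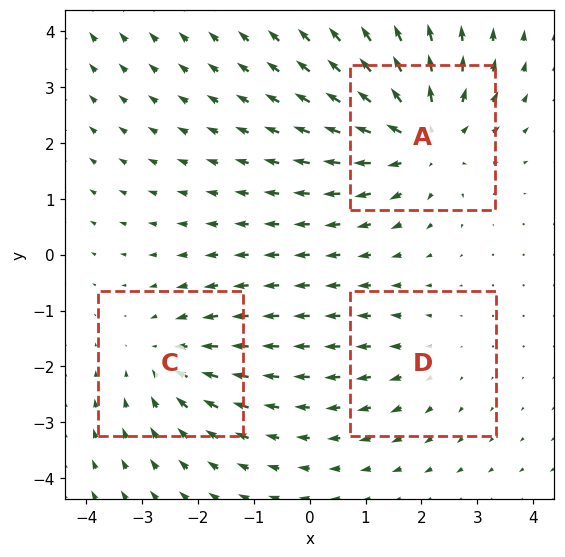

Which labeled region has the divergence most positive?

Divergence at each region's feature centre — A: about +4, C: about -3, D: about +2. Region A is most positive.

A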